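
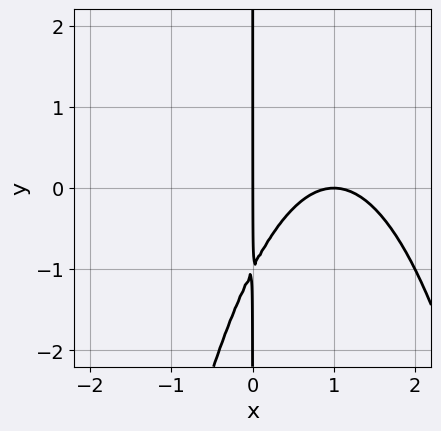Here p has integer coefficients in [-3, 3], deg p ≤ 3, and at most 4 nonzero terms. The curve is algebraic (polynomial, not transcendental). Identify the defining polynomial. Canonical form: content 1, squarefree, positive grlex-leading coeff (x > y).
x^3 - 2*x^2 + x*y + x

First, the degree is 3 — the shape is more complex than any degree-2 curve.
Next, checking where it meets the axes: the x-axis gridline crossings are at x ∈ {0, 1}; every point of the y-axis in the box is on the curve.
Finally, together with the visible shape, these determine p as stated.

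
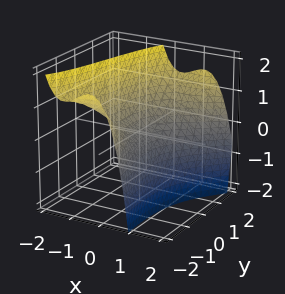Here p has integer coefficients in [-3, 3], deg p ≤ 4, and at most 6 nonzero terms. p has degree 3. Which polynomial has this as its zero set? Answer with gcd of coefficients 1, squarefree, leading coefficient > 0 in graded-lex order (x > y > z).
3*x^3 - 3*x^2*y - y^2 + 3*x + 3*z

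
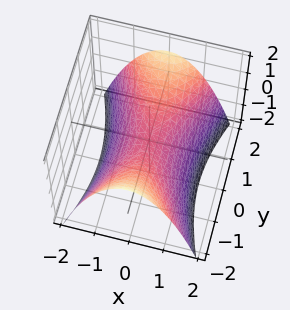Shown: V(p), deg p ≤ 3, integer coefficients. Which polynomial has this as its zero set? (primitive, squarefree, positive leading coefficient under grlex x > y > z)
3*x^2 - y^2 + 3*z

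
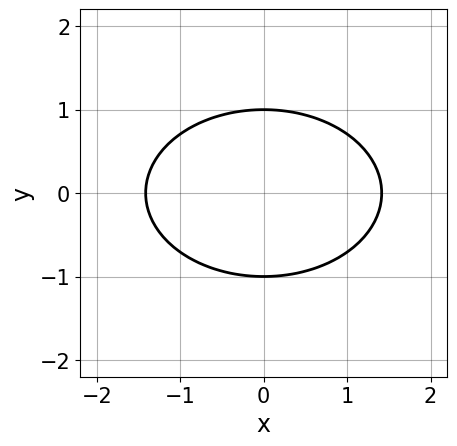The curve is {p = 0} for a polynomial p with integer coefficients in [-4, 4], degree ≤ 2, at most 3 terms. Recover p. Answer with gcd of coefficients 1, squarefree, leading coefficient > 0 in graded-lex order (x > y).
Degree: no degree-1 curve has this shape, so deg p = 2.
Symmetries: the y ↦ −y reflection is a symmetry, so y appears only in even powers; it's symmetric under x → −x, forcing even powers of x.
Reading off the gridlines: the y-axis gridline crossings are at y ∈ {-1, 1}.
Fitting integer coefficients to these (and the overall shape) gives p.

x^2 + 2*y^2 - 2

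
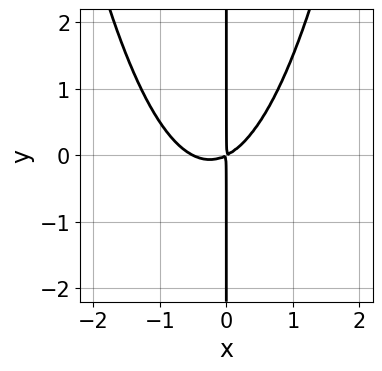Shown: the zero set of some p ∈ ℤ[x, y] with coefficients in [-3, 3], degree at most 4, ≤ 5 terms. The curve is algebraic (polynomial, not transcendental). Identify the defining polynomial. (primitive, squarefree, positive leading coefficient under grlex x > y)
The degree is 3 — the shape is more complex than any degree-2 curve.
From the visible intercepts: every point of the y-axis in the box is on the curve.
These observations pin down the coefficients.

2*x^3 + x^2 - 2*x*y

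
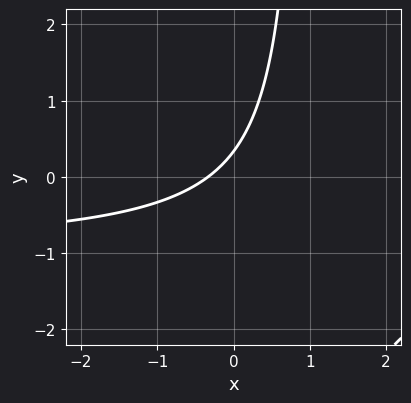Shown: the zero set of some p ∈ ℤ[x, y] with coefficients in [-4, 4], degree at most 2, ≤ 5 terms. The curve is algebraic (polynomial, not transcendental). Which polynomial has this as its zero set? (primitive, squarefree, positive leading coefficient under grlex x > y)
3*x*y + 3*x - 3*y + 1

1. Degree: no degree-1 curve has this shape, so deg p = 2.
2. Matching integer coefficients to the picture gives p.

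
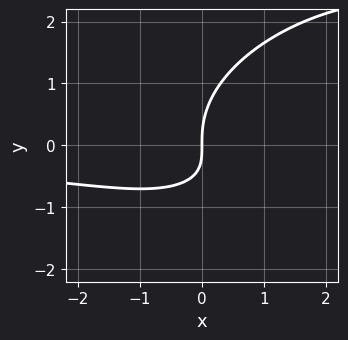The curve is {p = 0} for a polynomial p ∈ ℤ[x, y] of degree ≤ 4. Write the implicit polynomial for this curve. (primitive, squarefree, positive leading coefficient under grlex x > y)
x^2*y - x*y^2 + 2*y^3 - 3*x*y - 3*x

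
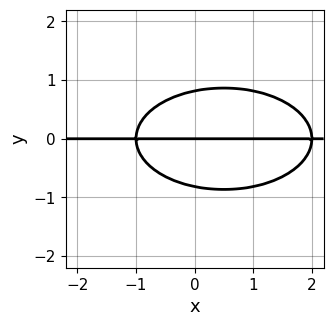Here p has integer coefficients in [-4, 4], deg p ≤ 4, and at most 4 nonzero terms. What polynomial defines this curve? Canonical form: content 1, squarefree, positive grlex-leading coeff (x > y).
First, degree: a generic line meets the curve in up to 3 points, so deg p = 3.
Next, observable constraints: it crosses the y-axis at the gridline y = 0; every point of the x-axis in the box is on the curve.
Finally, these observations pin down the coefficients.

x^2*y + 3*y^3 - x*y - 2*y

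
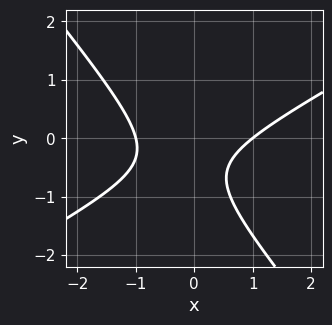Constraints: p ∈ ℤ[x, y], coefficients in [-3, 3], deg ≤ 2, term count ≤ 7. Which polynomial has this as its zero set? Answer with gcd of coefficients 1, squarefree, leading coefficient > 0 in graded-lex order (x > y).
(a) The degree is 2 — the shape is more complex than any degree-1 curve.
(b) Against the integer gridlines: it misses every integer gridline on the y-axis; the x-axis gridline crossings are at x ∈ {-1, 1}.
(c) Fitting integer coefficients to these (and the overall shape) gives p.

2*x^2 - 2*x*y - 3*y^2 - 3*y - 2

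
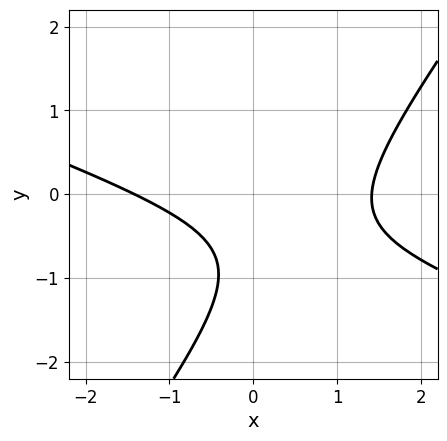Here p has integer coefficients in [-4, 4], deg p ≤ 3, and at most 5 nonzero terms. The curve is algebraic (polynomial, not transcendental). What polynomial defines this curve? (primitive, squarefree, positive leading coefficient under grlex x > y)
x^2 + 2*x*y - 2*y^2 - 3*y - 2

1. Degree: no degree-1 curve has this shape, so deg p = 2.
2. From the axis intercepts and sections: no y-intercept at any integer in the box.
3. Matching integer coefficients to the picture gives p.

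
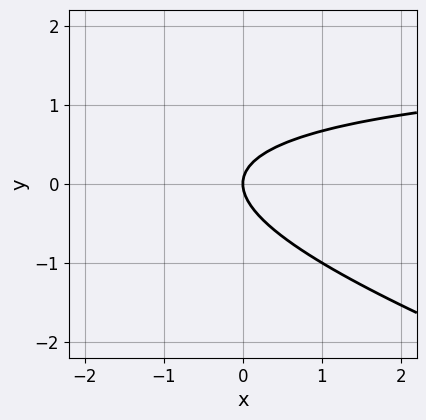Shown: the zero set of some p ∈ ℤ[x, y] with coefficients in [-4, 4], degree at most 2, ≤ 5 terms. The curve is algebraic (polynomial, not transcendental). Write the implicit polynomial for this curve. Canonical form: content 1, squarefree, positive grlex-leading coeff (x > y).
x*y + 3*y^2 - 2*x

First, deg p = 2.
Next, checking where it meets the axes: it meets the y-axis at y = 0 (among the integer gridlines); one x-axis crossing is at x = 0.
Finally, assembling these constraints gives the stated polynomial.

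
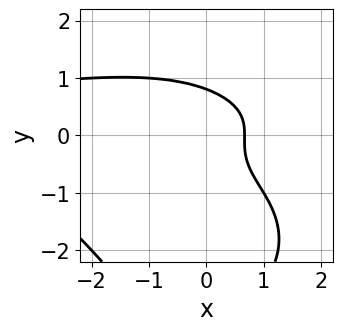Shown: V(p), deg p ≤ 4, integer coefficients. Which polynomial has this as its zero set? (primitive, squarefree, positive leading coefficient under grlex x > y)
1. deg p = 4. The shape is more complex than any degree-3 curve.
2. Putting this together gives p.

x^2*y^2 + y^4 + 3*y^3 + 3*x - 2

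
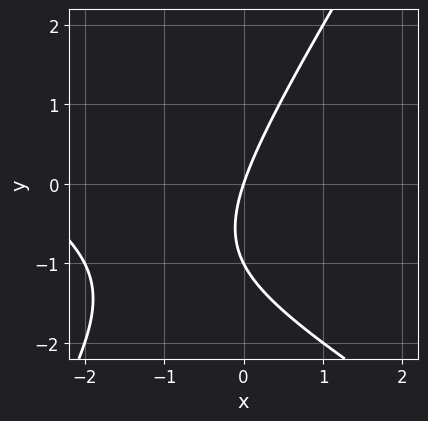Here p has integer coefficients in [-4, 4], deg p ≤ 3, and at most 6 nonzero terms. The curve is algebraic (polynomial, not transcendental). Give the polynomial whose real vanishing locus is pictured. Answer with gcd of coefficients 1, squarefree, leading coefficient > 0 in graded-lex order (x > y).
Degree: the shape is more complex than any degree-1 curve, so deg p = 2.
Reading off the gridlines: the y-axis gridline crossings are at y ∈ {-1, 0}; it crosses the x-axis at the gridline x = 0.
Assembling these constraints gives the stated polynomial.

x^2 + x*y - y^2 + 3*x - y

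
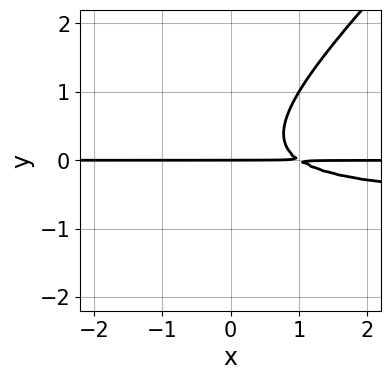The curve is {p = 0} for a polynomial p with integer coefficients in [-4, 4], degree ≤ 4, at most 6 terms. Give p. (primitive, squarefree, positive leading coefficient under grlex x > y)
1. The degree is 3 — a generic line meets the curve in up to 3 points.
2. Checking where it meets the axes: the visible x-axis segment lies entirely on the curve; it meets the y-axis at y = 0 (among the integer gridlines).
3. The integer polynomial consistent with all of this is the stated p.

3*x*y^2 - 3*y^3 + 2*x*y - 2*y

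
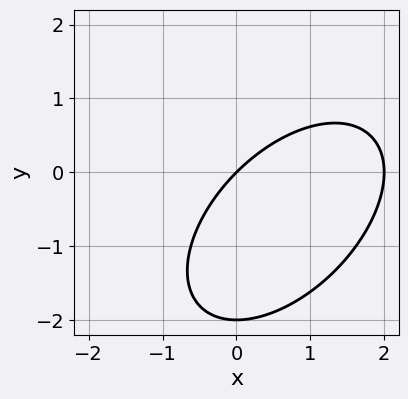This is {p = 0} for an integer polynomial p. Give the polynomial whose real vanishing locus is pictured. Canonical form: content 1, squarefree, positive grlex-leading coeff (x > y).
x^2 - x*y + y^2 - 2*x + 2*y

The degree is 2 — a generic line meets the curve in up to 2 points.
From the axis intercepts and sections: the y-axis gridline crossings are at y ∈ {-2, 0}; among the integer gridlines, it crosses the x-axis at x ∈ {0, 2}.
Matching integer coefficients to the picture gives p.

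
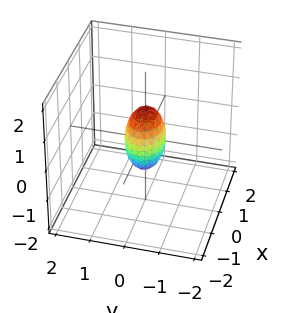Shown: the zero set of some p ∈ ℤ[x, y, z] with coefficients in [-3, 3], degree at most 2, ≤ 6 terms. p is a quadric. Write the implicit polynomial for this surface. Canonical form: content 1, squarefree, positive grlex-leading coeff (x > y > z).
2*x^2 + 3*y^2 + z^2 - 1

1. deg p = 2.
2. Symmetries: the x ↦ −x reflection is a symmetry, so x appears only in even powers; mirror symmetry y ↦ −y ⇒ only even powers of y; it's symmetric under z → −z, forcing even powers of z.
3. Reading off the gridlines: the z-axis gridline crossings are at z ∈ {-1, 1}.
4. Assembling these constraints gives the stated polynomial.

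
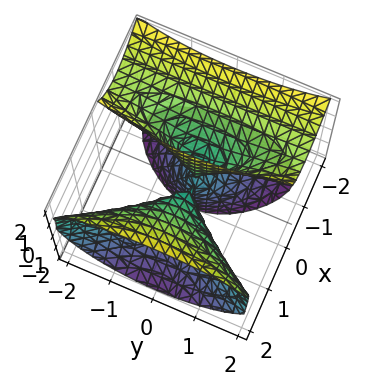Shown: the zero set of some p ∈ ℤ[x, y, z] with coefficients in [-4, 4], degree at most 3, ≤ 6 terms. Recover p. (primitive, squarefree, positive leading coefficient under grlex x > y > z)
(a) I count 3 distinct pieces.
(b) Degree: no degree-2 surface has this shape, so deg p = 3.
(c) Reading off the gridlines: it meets the y-axis at y = 0 (among the integer gridlines); one x-axis crossing is at x = 0; the visible z-axis segment lies entirely on the surface.
(d) These observations pin down the coefficients.

3*x^3 - x*y^2 - 3*x*z^2 + y^2*z - 3*y^2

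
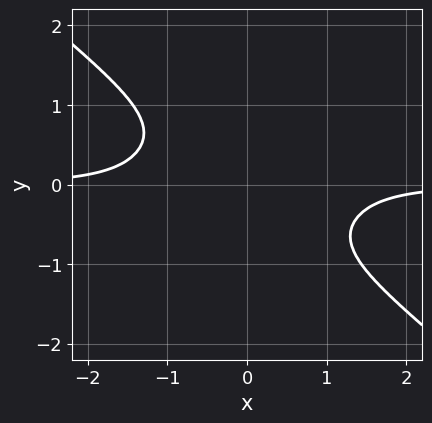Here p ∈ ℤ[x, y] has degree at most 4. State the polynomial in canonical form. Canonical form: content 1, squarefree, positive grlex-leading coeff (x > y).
(a) Degree: no degree-3 curve has this shape, so deg p = 4.
(b) Observable constraints: no x-intercept at any integer in the box; the curve avoids every integer y-axis point in the box.
(c) Together with the visible shape, these determine p as stated.

3*x^3*y - 2*x*y^3 + 3*y^4 + 3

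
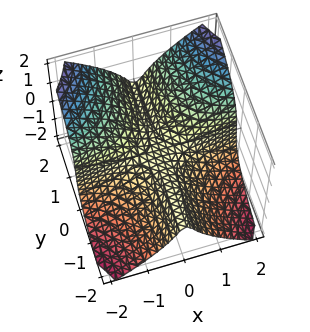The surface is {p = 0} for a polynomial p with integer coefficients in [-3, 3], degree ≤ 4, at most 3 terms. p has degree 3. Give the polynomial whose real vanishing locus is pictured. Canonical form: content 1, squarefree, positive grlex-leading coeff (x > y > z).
3*x^2*y - 2*z^3 - z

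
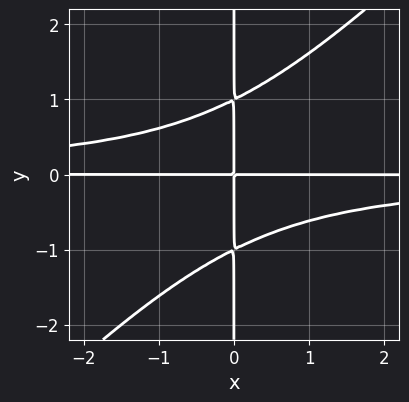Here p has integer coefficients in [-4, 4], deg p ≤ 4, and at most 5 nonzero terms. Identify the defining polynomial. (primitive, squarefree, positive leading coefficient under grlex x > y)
x^2*y^2 - x*y^3 + x*y

(a) The degree is 4 — no degree-3 curve has this shape.
(b) Against the integer gridlines: the visible x-axis segment lies entirely on the curve; every point of the y-axis in the box is on the curve.
(c) Together with the visible shape, these determine p as stated.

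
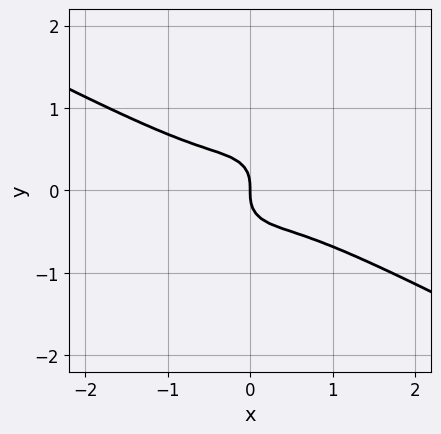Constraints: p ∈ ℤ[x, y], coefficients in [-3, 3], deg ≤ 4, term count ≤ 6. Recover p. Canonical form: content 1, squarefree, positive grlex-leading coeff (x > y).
1. deg p = 3. A generic line meets the curve in up to 3 points.
2. Observable constraints: it crosses the y-axis at the gridline y = 0; one x-axis crossing is at x = 0.
3. Together with the visible shape, these determine p as stated.

2*x^3 + 3*x^2*y + 3*y^3 + x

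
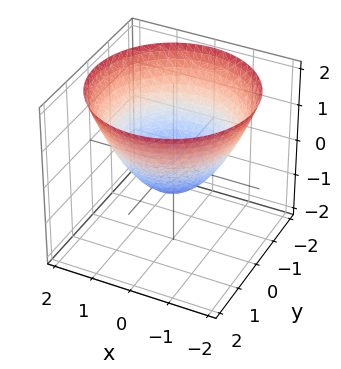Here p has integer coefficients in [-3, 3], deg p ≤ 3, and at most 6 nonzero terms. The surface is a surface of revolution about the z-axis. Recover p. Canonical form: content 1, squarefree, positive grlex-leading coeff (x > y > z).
2*x^2 + 2*y^2 - 3*z - 2

The degree is 2 — no degree-1 surface has this shape.
Symmetries: rotational symmetry about the z-axis ⇒ p depends on x, y only through x² + y².
Observable constraints: the x-axis gridline crossings are at x ∈ {-1, 1}; a circular section at z = 1 has radius between 1 and 2.
Matching integer coefficients to the picture gives p. Check: (0, 1, 0) on the y-axis lies on the surface, and p(0, 1, 0) = 0. ✓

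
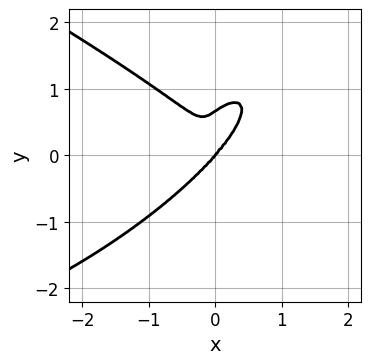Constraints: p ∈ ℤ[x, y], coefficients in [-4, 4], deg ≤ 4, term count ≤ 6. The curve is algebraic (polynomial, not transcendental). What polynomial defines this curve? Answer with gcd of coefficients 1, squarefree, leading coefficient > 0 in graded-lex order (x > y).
1. deg p = 4. No degree-3 curve has this shape.
2. Checking where it meets the axes: it meets the y-axis at y = 0 (among the integer gridlines); one x-axis crossing is at x = 0.
3. Fitting integer coefficients to these (and the overall shape) gives p.

x^3*y - 2*x*y^3 + 3*y^4 + 3*x^3 - 2*y^3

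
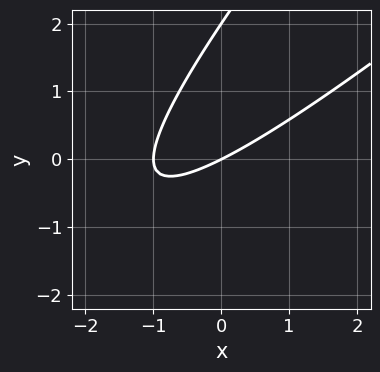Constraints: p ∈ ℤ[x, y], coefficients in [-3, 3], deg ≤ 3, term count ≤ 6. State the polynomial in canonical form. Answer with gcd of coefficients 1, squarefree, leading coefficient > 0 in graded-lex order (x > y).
(a) Degree: a generic line meets the curve in up to 2 points, so deg p = 2.
(b) Against the integer gridlines: the y-axis gridline crossings are at y ∈ {0, 2}; the x-axis gridline crossings are at x ∈ {-1, 0}.
(c) Matching integer coefficients to the picture gives p.

x^2 - 2*x*y + y^2 + x - 2*y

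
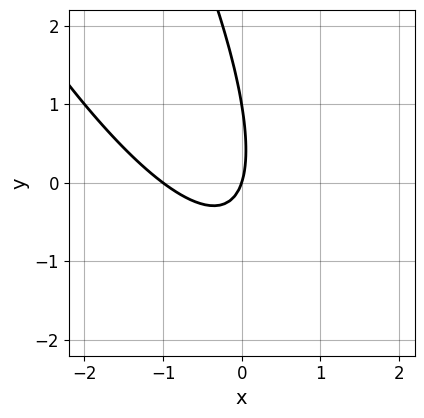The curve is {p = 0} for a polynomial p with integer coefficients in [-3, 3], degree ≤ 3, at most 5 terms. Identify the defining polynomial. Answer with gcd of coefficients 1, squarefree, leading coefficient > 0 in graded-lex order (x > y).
3*x^2 + 3*x*y + y^2 + 3*x - y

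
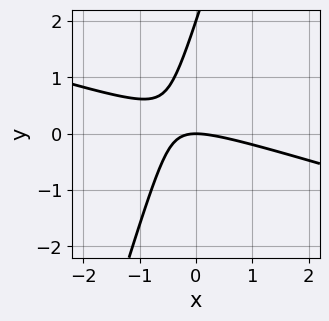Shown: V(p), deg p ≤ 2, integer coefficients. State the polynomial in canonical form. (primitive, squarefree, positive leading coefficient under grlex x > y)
x^2 + 3*x*y - y^2 + 2*y

(a) deg p = 2.
(b) Against the integer gridlines: it meets the x-axis at x = 0 (among the integer gridlines); among the integer gridlines, it crosses the y-axis at y ∈ {0, 2}.
(c) Putting this together gives p.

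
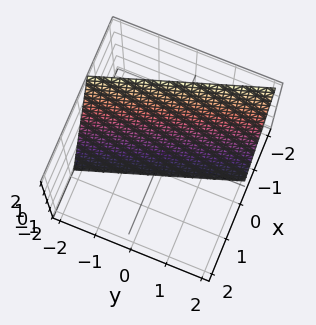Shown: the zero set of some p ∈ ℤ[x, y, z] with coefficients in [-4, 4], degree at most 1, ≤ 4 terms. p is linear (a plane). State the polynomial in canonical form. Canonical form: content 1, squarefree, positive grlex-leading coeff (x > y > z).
3*x + y + z + 2

First, deg p = 1.
Then, checking where it meets the axes: one z-axis crossing is at z = -2; one y-axis crossing is at y = -2.
Finally, assembling these constraints gives the stated polynomial.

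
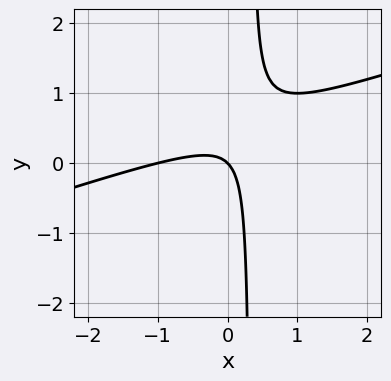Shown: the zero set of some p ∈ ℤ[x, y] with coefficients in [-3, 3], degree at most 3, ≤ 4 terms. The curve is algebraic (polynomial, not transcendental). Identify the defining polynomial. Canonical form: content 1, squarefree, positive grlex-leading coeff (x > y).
(a) Degree: no degree-1 curve has this shape, so deg p = 2.
(b) Checking where it meets the axes: the x-axis gridline crossings are at x ∈ {-1, 0}; it meets the y-axis at y = 0 (among the integer gridlines).
(c) Putting this together gives p.

x^2 - 3*x*y + x + y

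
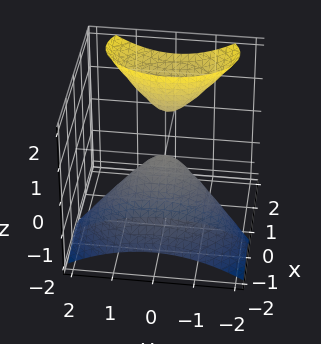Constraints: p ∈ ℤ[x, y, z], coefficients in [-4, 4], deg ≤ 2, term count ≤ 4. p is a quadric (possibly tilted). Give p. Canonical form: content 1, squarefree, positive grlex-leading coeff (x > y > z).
2*x^2 - 3*x*z + y^2 + z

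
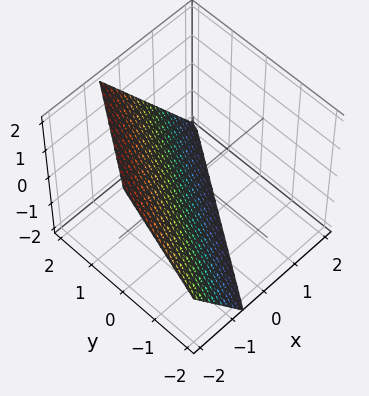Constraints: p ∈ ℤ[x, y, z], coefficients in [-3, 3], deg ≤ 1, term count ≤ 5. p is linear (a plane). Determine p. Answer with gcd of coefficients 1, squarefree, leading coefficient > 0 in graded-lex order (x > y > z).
1. deg p = 1. Every cross-section is a straight line — this is a plane.
2. Against the integer gridlines: one z-axis crossing is at z = -1; it crosses the y-axis at the gridline y = 1.
3. Together with the visible shape, these determine p as stated.

3*x - 2*y + 2*z + 2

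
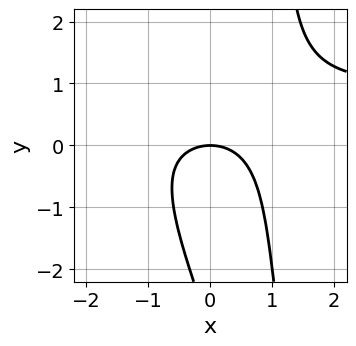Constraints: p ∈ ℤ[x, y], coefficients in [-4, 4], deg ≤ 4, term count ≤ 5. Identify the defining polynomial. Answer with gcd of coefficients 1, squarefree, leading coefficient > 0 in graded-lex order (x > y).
(a) Degree: a generic line meets the curve in up to 3 points, so deg p = 3.
(b) Reading off the gridlines: it meets the y-axis at y = 0 (among the integer gridlines); it meets the x-axis at x = 0 (among the integer gridlines).
(c) Assembling these constraints gives the stated polynomial.

2*x^2*y + x*y^2 - 2*x^2 - y^2 - 3*y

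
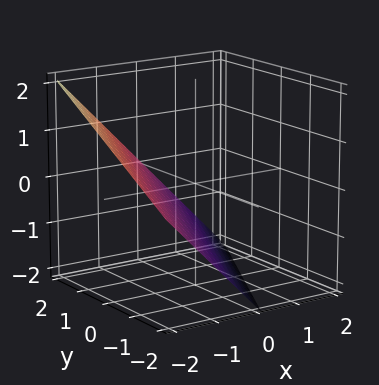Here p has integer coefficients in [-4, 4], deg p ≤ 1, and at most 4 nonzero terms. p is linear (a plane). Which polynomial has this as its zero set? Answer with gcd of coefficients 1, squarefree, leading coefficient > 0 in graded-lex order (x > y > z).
First, the degree is 1 — every cross-section is a straight line — this is a plane.
Next, checking where it meets the axes: one x-axis crossing is at x = -1; one z-axis crossing is at z = -1; one y-axis crossing is at y = 2.
Finally, the integer polynomial consistent with all of this is the stated p.

2*x - y + 2*z + 2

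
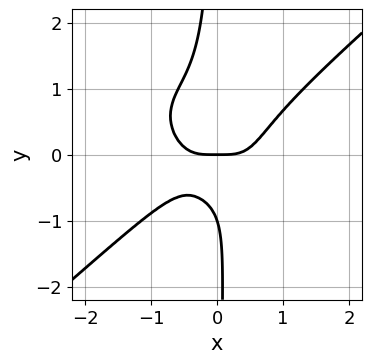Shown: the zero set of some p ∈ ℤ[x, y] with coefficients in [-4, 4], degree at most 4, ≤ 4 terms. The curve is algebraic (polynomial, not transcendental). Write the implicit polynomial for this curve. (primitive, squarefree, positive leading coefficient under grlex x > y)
2*x^4 - 3*x*y^3 - y^2 - y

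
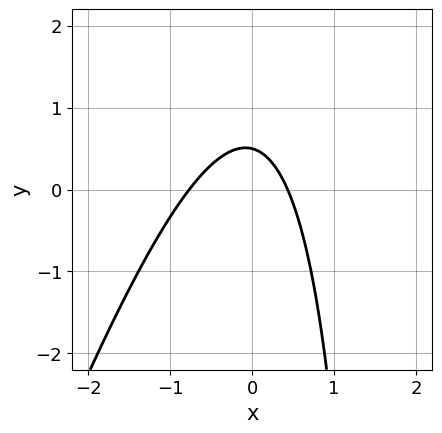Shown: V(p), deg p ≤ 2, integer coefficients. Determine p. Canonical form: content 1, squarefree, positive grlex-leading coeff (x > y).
(a) The degree is 2 — a generic line meets the curve in up to 2 points.
(b) Matching integer coefficients to the picture gives p.

3*x^2 - x*y + x + 2*y - 1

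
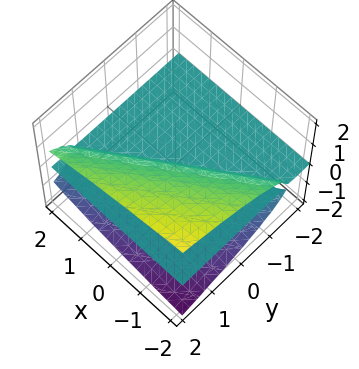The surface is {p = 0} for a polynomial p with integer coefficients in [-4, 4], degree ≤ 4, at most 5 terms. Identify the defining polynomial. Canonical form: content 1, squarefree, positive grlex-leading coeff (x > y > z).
(a) The picture has 2 separate pieces. They look like related sheets of one shape, so recover p as a whole.
(b) Degree: the shape is more complex than any degree-2 surface, so deg p = 3.
(c) Observable constraints: the visible x-axis segment lies entirely on the surface; one z-axis crossing is at z = 0.
(d) Matching integer coefficients to the picture gives p. Check: (0, 2, 0) on the y-axis lies on the surface, and p(0, 2, 0) = 0. ✓

3*z^3 + 2*x*z - 3*y*z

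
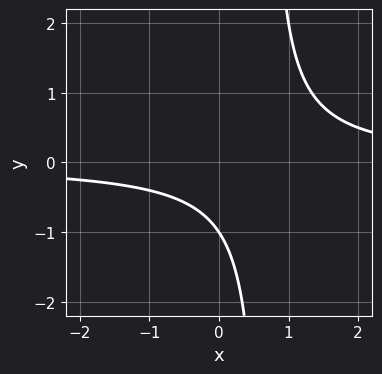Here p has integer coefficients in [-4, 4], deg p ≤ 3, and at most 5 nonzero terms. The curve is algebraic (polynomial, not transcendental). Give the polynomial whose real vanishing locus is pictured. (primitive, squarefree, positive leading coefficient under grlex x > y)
3*x*y - 2*y - 2

(a) The degree is 2 — a generic line meets the curve in up to 2 points.
(b) Checking where it meets the axes: it crosses the y-axis at the gridline y = -1; it misses every integer gridline on the x-axis.
(c) Assembling these constraints gives the stated polynomial.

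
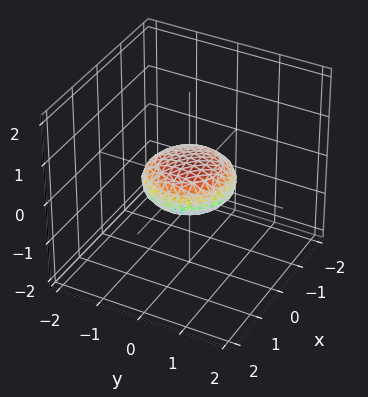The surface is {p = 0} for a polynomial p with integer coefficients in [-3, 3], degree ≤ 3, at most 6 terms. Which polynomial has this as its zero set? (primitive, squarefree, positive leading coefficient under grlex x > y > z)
The degree is 2 — a closed, bounded, convex surface; a quadric.
Symmetries: the z ↦ −z reflection is a symmetry, so z appears only in even powers; the z-axis is an axis of rotation, so x and y enter only as x² + y².
From the axis intercepts and sections: the y-axis gridline crossings are at y ∈ {-1, 1}; the x-axis gridline crossings are at x ∈ {-1, 1}; a circular section at z = 0 has radius exactly 1.
Solving for integer coefficients yields p as stated.

x^2 + y^2 + 3*z^2 - 1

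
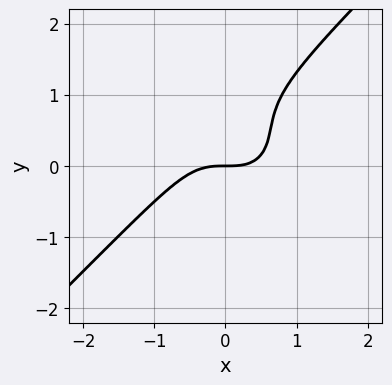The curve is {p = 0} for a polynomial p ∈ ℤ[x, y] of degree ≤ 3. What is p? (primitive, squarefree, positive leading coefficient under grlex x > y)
(a) deg p = 3. A generic line meets the curve in up to 3 points.
(b) Reading off the gridlines: it meets the y-axis at y = 0 (among the integer gridlines); it crosses the x-axis at the gridline x = 0.
(c) Solving for integer coefficients yields p as stated.

2*x^3 - 2*y^3 + 3*y^2 - 2*y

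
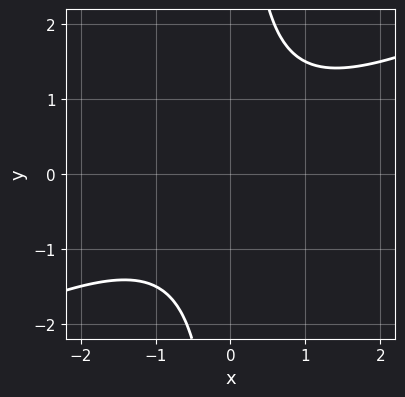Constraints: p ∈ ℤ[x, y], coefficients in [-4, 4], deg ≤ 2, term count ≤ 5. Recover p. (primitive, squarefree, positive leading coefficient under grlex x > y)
x^2 - 2*x*y + 2

deg p = 2.
Against the integer gridlines: it misses every integer gridline on the y-axis; it misses every integer gridline on the x-axis.
Together with the visible shape, these determine p as stated.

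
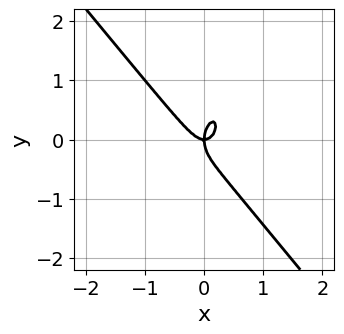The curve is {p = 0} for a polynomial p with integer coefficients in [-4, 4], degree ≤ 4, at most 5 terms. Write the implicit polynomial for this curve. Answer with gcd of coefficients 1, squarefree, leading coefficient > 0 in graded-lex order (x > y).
3*x^3 + x^2*y + y^3 - x*y

(a) The degree is 3 — the shape is more complex than any degree-2 curve.
(b) Against the integer gridlines: it meets the x-axis at x = 0 (among the integer gridlines); one y-axis crossing is at y = 0.
(c) The integer polynomial consistent with all of this is the stated p.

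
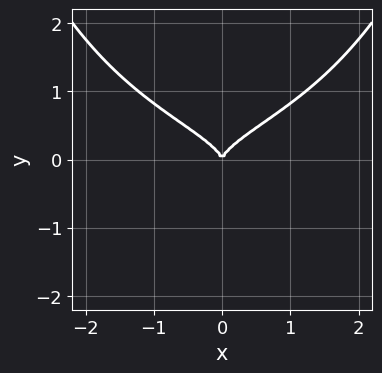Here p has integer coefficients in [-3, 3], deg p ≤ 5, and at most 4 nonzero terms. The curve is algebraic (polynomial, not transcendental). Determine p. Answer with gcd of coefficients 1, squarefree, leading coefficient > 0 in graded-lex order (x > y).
Degree: the shape is more complex than any degree-3 curve, so deg p = 4.
Symmetries: mirror symmetry x ↦ −x ⇒ only even powers of x.
Observable constraints: it meets the y-axis at y = 0 (among the integer gridlines); it meets the x-axis at x = 0 (among the integer gridlines).
Together with the visible shape, these determine p as stated.

x^2*y^2 - 3*y^3 + x^2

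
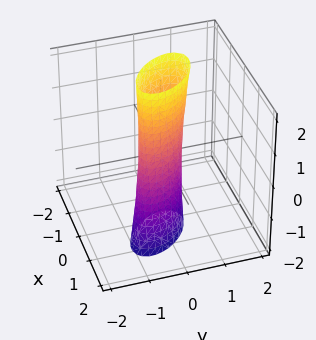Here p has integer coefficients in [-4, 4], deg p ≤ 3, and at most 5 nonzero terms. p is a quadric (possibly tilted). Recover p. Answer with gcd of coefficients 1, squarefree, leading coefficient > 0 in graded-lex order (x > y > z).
3*x^2 + 3*x*y + x*z + 3*y^2 - 1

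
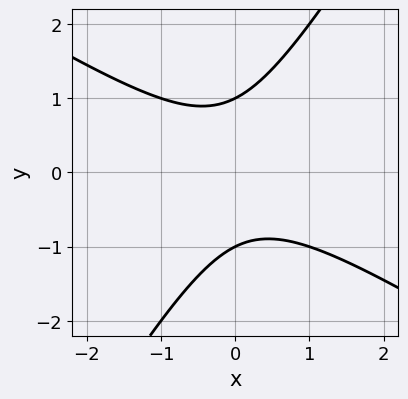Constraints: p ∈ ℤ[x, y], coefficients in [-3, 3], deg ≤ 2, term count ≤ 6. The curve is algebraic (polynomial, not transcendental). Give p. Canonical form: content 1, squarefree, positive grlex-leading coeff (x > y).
x^2 + x*y - y^2 + 1

1. Degree: a generic line meets the curve in up to 2 points, so deg p = 2.
2. Checking where it meets the axes: no x-intercept at any integer in the box; the y-axis gridline crossings are at y ∈ {-1, 1}.
3. Together with the visible shape, these determine p as stated.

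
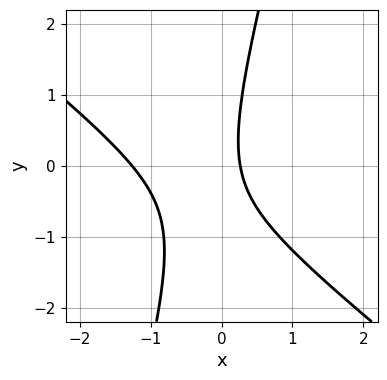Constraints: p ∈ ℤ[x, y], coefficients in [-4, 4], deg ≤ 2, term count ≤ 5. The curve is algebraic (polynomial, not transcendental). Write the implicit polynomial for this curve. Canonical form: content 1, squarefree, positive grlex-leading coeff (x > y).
First, deg p = 2. No degree-1 curve has this shape.
Next, observable constraints: the curve avoids every integer y-axis point in the box.
Finally, putting this together gives p.

3*x^2 + 3*x*y - y^2 + 3*x - 1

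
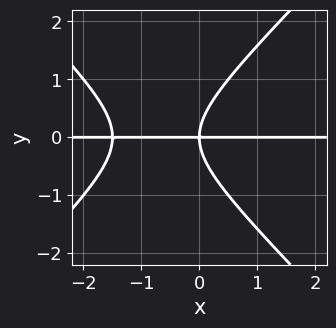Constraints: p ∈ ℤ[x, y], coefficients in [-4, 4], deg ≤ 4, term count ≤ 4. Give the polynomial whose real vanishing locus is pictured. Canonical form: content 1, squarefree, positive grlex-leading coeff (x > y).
(a) Degree: a generic line meets the curve in up to 3 points, so deg p = 3.
(b) Against the integer gridlines: it meets the y-axis at y = 0 (among the integer gridlines); every point of the x-axis in the box is on the curve.
(c) The integer polynomial consistent with all of this is the stated p.

2*x^2*y - 2*y^3 + 3*x*y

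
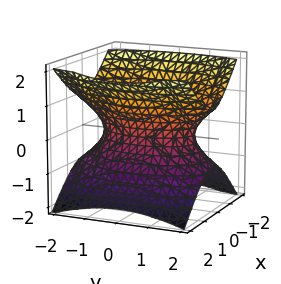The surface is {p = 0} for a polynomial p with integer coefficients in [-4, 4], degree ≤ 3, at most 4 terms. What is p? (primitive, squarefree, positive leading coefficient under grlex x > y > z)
3*x^2 + y^2 - 3*z^2 - 2

Degree: an hourglass — one-sheet hyperboloid; a quadric, so deg p = 2.
Symmetries: the y ↦ −y reflection is a symmetry, so y appears only in even powers; mirror symmetry x ↦ −x ⇒ only even powers of x; it's symmetric under z → −z, forcing even powers of z.
From the axis intercepts and sections: it misses every integer gridline on the z-axis.
Solving for integer coefficients yields p as stated.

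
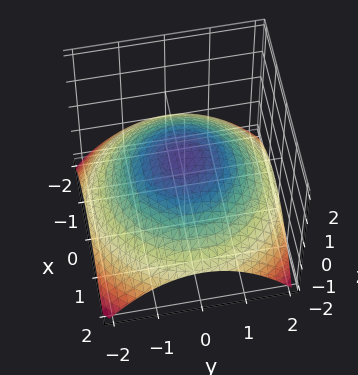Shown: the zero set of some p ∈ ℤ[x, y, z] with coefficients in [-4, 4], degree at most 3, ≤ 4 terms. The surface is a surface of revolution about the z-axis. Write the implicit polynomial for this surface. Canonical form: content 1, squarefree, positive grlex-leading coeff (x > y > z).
deg p = 2. No degree-1 surface has this shape.
Symmetries: rotational symmetry about the z-axis ⇒ p depends on x, y only through x² + y².
From the axis intercepts and sections: a circular section at z = 0 has radius between 1 and 2.
Fitting integer coefficients to these (and the overall shape) gives p.

x^2 + y^2 + 3*z - 2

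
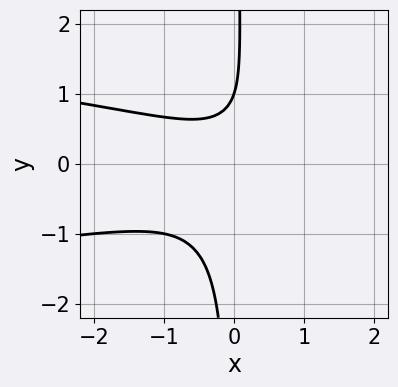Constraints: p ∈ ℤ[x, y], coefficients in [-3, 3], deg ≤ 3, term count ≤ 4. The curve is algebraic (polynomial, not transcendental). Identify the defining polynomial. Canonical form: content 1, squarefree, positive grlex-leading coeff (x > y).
3*x*y^2 + x^2 - y + 1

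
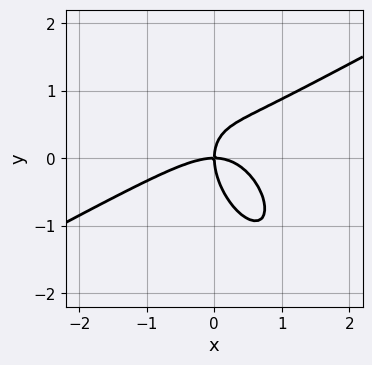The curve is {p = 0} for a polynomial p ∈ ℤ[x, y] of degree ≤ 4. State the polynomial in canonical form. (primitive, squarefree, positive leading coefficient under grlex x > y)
(a) The degree is 3 — a generic line meets the curve in up to 3 points.
(b) Reading off the gridlines: it crosses the x-axis at the gridline x = 0; it meets the y-axis at y = 0 (among the integer gridlines).
(c) Fitting integer coefficients to these (and the overall shape) gives p.

2*x^3 - 2*x^2*y - 2*x*y^2 - 2*y^3 + 3*x*y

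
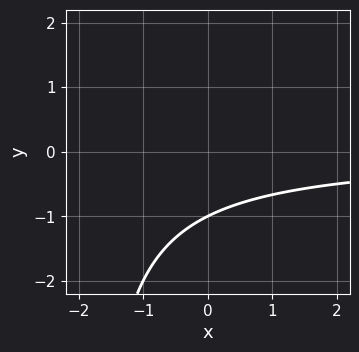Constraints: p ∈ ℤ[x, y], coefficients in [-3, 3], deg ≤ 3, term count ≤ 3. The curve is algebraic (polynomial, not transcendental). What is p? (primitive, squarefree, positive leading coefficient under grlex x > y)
First, the degree is 2 — the shape is more complex than any degree-1 curve.
Next, reading off the gridlines: the curve avoids every integer x-axis point in the box; one y-axis crossing is at y = -1.
Finally, the integer polynomial consistent with all of this is the stated p.

x*y + 2*y + 2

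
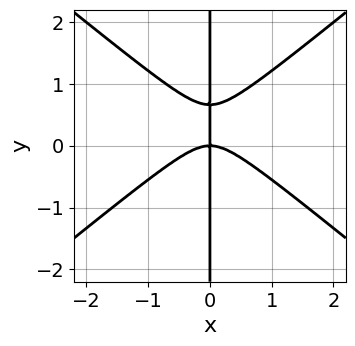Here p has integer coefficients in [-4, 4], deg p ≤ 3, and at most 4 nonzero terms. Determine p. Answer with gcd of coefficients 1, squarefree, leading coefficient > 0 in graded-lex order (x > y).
2*x^3 - 3*x*y^2 + 2*x*y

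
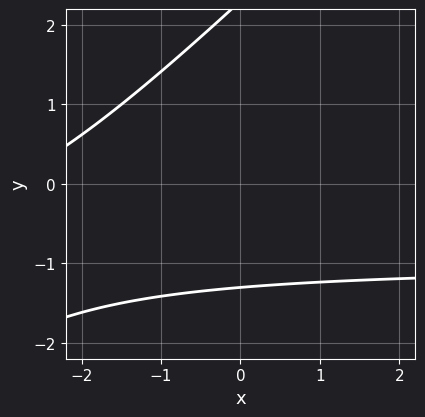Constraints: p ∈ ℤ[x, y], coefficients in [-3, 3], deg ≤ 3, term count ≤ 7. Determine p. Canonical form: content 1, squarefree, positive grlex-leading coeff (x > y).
x*y - y^2 + x + y + 3

First, deg p = 2. A generic line meets the curve in up to 2 points.
Then, from the axis intercepts and sections: the curve avoids every integer x-axis point in the box.
Finally, matching integer coefficients to the picture gives p.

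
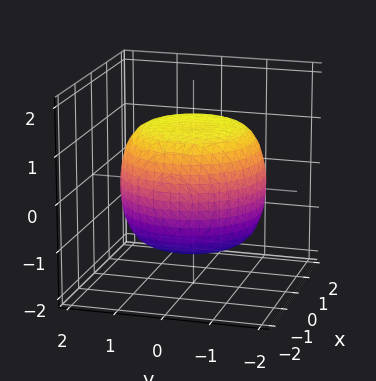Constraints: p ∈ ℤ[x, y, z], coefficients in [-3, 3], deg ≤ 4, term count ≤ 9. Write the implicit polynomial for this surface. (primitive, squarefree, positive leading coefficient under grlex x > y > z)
x^4 + 2*x^2*y^2 + y^4 - x^2 - y^2 + 2*z^2 - 3

(a) Degree: no degree-3 surface has this shape, so deg p = 4.
(b) By symmetry, the z-axis is an axis of rotation, so x and y enter only as x² + y².
(c) Observable constraints: a circular section at z = -1 has radius between 1 and 2.
(d) Assembling these constraints gives the stated polynomial.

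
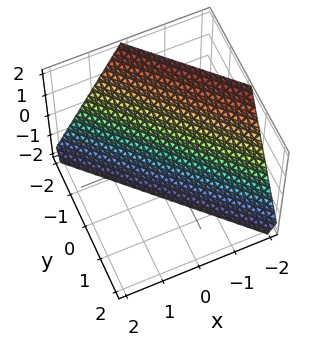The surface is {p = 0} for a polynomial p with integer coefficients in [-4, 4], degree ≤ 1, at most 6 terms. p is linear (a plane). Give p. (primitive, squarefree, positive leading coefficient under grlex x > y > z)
Degree: every cross-section is a straight line — this is a plane, so deg p = 1.
Reading off the gridlines: it meets the z-axis at z = -2 (among the integer gridlines); one x-axis crossing is at x = -1.
Assembling these constraints gives the stated polynomial. Check: (0, -1, 0) on the y-axis lies on the surface, and p(0, -1, 0) = 0. ✓

2*x + 2*y + z + 2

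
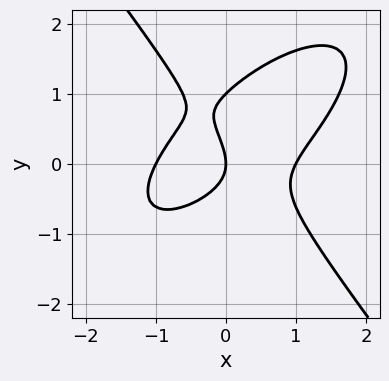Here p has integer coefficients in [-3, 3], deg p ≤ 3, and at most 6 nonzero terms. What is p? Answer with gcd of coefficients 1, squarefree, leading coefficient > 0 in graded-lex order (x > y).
x^3 - x^2*y + y^3 - y^2 - x

1. deg p = 3. No degree-2 curve has this shape.
2. From the visible intercepts: the y-axis gridline crossings are at y ∈ {0, 1}; among the integer gridlines, it crosses the x-axis at x ∈ {-1, 0, 1}.
3. Matching integer coefficients to the picture gives p.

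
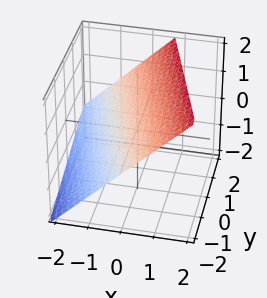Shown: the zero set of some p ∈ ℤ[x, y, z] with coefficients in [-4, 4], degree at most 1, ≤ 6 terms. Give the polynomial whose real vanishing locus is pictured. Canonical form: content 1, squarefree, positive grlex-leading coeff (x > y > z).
First, degree: the surface is flat (a plane), so deg p = 1.
Then, from the visible intercepts: it crosses the y-axis at the gridline y = -2.
Finally, fitting integer coefficients to these (and the overall shape) gives p.

3*x + y - 3*z + 2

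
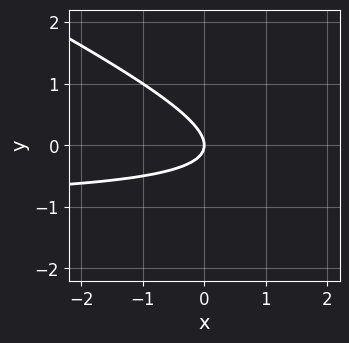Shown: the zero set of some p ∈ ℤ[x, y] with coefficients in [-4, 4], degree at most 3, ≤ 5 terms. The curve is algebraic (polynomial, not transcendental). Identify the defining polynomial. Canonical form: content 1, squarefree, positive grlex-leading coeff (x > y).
(a) The degree is 2 — no degree-1 curve has this shape.
(b) Observable constraints: it crosses the x-axis at the gridline x = 0; it meets the y-axis at y = 0 (among the integer gridlines).
(c) Matching integer coefficients to the picture gives p.

x*y + 2*y^2 + x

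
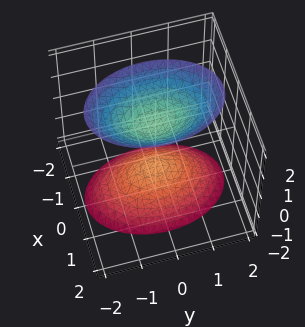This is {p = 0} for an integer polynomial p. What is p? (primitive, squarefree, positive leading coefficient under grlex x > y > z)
2*x^2 + y^2 - z^2 + 1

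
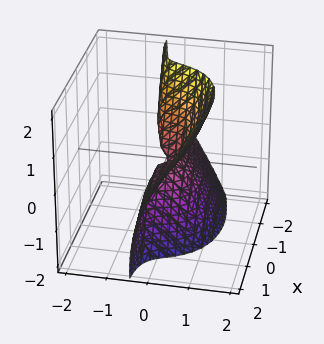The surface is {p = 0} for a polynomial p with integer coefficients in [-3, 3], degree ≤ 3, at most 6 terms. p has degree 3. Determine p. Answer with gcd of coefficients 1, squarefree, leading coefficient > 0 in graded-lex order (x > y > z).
2*x^2*y + 3*y^3 - 2*x*z - z^2

1. deg p = 3. No degree-2 surface has this shape.
2. From the axis intercepts and sections: one y-axis crossing is at y = 0; every point of the x-axis in the box is on the surface; one z-axis crossing is at z = 0.
3. Together with the visible shape, these determine p as stated.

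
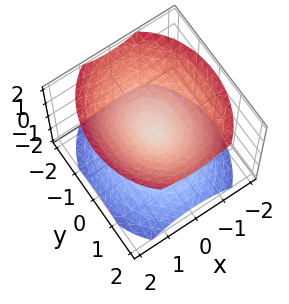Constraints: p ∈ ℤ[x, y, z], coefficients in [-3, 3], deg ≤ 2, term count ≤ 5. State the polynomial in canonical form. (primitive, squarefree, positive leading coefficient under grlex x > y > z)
3*x^2 + 2*y^2 - 3*z^2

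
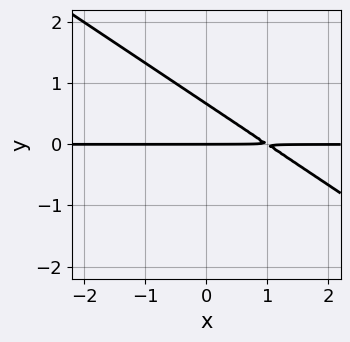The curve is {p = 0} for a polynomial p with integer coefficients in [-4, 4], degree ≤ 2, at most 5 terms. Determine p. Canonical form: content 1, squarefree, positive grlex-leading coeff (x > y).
deg p = 2. No degree-1 curve has this shape.
Reading off the gridlines: one y-axis crossing is at y = 0; the visible x-axis segment lies entirely on the curve.
Solving for integer coefficients yields p as stated.

2*x*y + 3*y^2 - 2*y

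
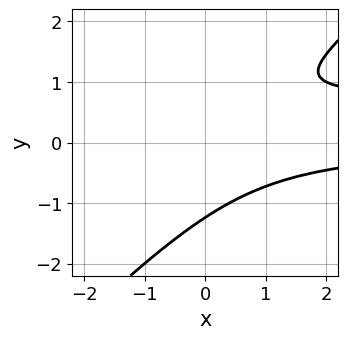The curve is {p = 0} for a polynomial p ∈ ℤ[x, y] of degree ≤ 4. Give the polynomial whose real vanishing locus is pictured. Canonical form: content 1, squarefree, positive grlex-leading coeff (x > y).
3*x*y^2 - 3*y^3 - 2*x*y + 3*y - 2

Degree: a generic line meets the curve in up to 3 points, so deg p = 3.
Against the integer gridlines: the curve avoids every integer x-axis point in the box.
Putting this together gives p.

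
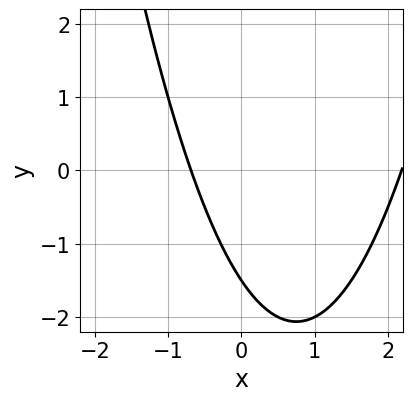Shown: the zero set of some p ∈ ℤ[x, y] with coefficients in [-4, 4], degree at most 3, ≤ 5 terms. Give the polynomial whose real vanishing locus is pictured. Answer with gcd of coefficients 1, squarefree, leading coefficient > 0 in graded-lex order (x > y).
1. Degree: the shape is more complex than any degree-1 curve, so deg p = 2.
2. Putting this together gives p.

2*x^2 - 3*x - 2*y - 3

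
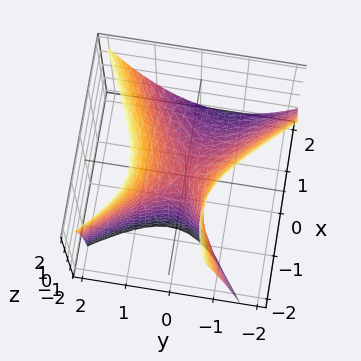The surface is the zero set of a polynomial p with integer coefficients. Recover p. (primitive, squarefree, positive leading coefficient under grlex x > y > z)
2*x^2 - 2*x*y + 2*x*z - 3*y^2 + 2*z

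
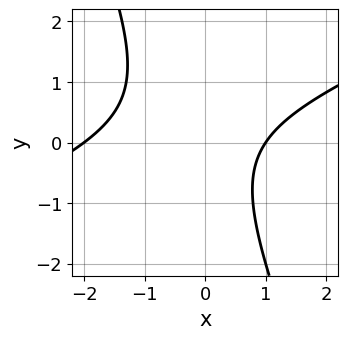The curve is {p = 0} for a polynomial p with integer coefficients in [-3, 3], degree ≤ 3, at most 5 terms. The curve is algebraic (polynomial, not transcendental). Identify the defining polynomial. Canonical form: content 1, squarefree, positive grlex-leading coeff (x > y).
1. Degree: the shape is more complex than any degree-1 curve, so deg p = 2.
2. Observable constraints: the x-axis gridline crossings are at x ∈ {-2, 1}; no y-intercept at any integer in the box.
3. Together with the visible shape, these determine p as stated.

x^2 - 2*x*y - y^2 + x - 2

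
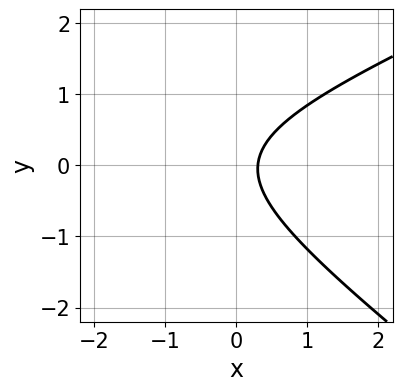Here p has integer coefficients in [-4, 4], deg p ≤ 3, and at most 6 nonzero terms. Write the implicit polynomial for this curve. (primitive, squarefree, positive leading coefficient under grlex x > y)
x^2 - x*y - 3*y^2 + 3*x - 1

First, degree: no degree-1 curve has this shape, so deg p = 2.
Then, checking where it meets the axes: no y-intercept at any integer in the box.
Finally, solving for integer coefficients yields p as stated.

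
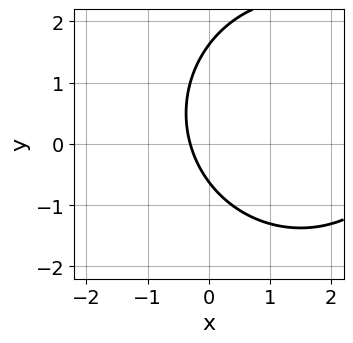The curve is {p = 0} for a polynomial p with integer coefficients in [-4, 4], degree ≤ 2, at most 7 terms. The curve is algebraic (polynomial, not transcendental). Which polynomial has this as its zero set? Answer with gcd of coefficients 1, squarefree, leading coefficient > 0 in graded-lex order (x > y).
x^2 + y^2 - 3*x - y - 1

First, deg p = 2.
Finally, solving for integer coefficients yields p as stated.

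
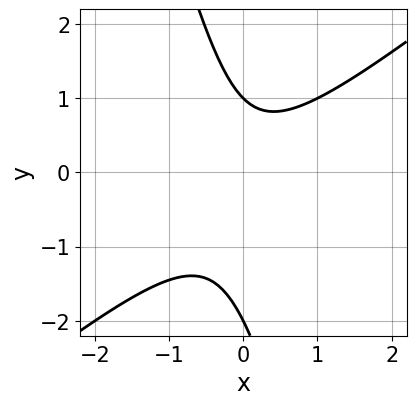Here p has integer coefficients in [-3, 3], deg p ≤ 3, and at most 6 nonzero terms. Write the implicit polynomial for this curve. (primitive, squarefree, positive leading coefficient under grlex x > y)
3*x^2 - 3*x*y - y^2 - y + 2

deg p = 2. The shape is more complex than any degree-1 curve.
Observable constraints: the y-axis gridline crossings are at y ∈ {-2, 1}; it misses every integer gridline on the x-axis.
Solving for integer coefficients yields p as stated.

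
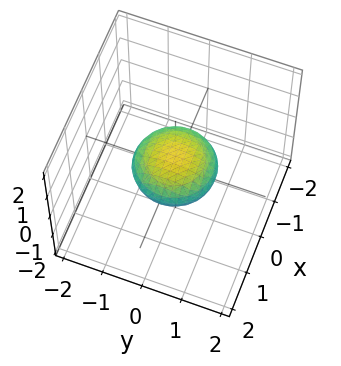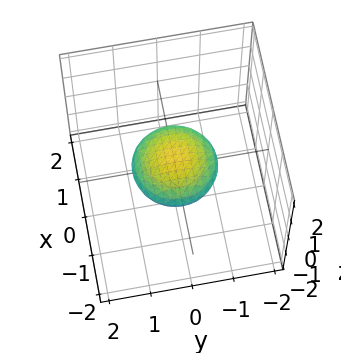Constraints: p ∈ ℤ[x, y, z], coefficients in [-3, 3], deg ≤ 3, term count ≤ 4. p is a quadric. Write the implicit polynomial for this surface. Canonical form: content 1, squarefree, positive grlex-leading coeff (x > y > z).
x^2 + y^2 + 3*z^2 - 1

(a) The degree is 2 — bounded and convex; a quadric.
(b) Symmetries: mirror symmetry z ↦ −z ⇒ only even powers of z; the z-axis is an axis of rotation, so x and y enter only as x² + y².
(c) Against the integer gridlines: among the integer gridlines, it crosses the x-axis at x ∈ {-1, 1}; a circular section at z = 0 has radius exactly 1; among the integer gridlines, it crosses the y-axis at y ∈ {-1, 1}.
(d) The integer polynomial consistent with all of this is the stated p.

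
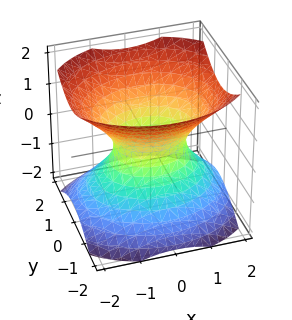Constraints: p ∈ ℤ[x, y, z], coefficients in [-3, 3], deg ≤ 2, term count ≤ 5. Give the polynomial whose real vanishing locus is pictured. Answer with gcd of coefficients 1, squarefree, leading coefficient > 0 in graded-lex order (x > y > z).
2*x^2 + 3*y^2 - 3*z^2 - 2

(a) The degree is 2 — one connected sheet with a waist; a quadric.
(b) Symmetries: the z ↦ −z reflection is a symmetry, so z appears only in even powers; the x ↦ −x reflection is a symmetry, so x appears only in even powers; it's symmetric under y → −y, forcing even powers of y.
(c) From the axis intercepts and sections: the x-axis gridline crossings are at x ∈ {-1, 1}; the surface avoids every integer z-axis point in the box.
(d) These observations pin down the coefficients.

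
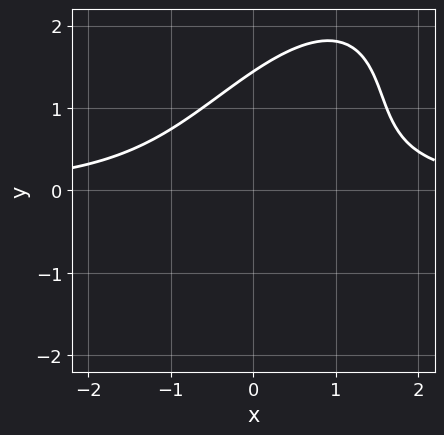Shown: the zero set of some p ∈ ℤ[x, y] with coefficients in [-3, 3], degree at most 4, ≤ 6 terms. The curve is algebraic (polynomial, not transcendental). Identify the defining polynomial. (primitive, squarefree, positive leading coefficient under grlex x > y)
2*x^2*y - 2*x*y^2 + y^3 - 3

First, degree: a generic line meets the curve in up to 3 points, so deg p = 3.
Then, from the axis intercepts and sections: it misses every integer gridline on the x-axis.
Finally, the integer polynomial consistent with all of this is the stated p.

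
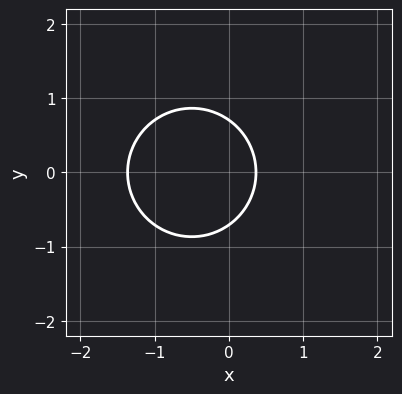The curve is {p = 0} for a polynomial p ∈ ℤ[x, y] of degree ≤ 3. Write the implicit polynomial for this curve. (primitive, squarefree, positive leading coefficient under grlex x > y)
2*x^2 + 2*y^2 + 2*x - 1

Degree: a generic line meets the curve in up to 2 points, so deg p = 2.
Symmetries: mirror symmetry y ↦ −y ⇒ only even powers of y.
Assembling these constraints gives the stated polynomial.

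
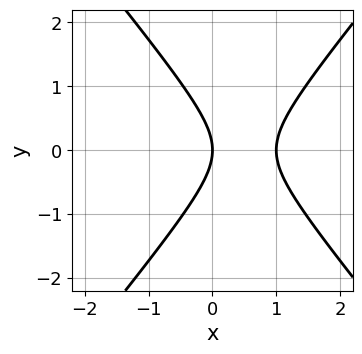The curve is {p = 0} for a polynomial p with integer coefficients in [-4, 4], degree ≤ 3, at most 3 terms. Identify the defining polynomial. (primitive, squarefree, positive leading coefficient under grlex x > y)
First, the degree is 2 — no degree-1 curve has this shape.
Then, symmetries: it's symmetric under y → −y, forcing even powers of y.
Then, reading off the gridlines: the x-axis gridline crossings are at x ∈ {0, 1}; it crosses the y-axis at the gridline y = 0.
Finally, solving for integer coefficients yields p as stated.

3*x^2 - 2*y^2 - 3*x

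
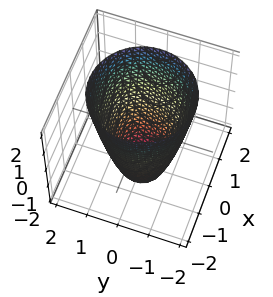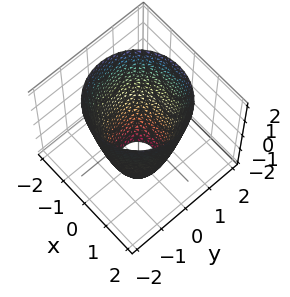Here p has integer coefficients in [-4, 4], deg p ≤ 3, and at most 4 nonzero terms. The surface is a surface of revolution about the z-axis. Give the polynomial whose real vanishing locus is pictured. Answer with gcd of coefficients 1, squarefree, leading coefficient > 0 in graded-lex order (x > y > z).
2*x^2 + 2*y^2 - z - 3

First, the degree is 2 — no degree-1 surface has this shape.
Then, symmetry: every cross-section ⟂ z is a circle, so x, y appear only via x² + y².
Then, from the visible intercepts: a circular section at z = 1 has radius between 1 and 2; no z-intercept at any integer in the box.
Finally, together with the visible shape, these determine p as stated.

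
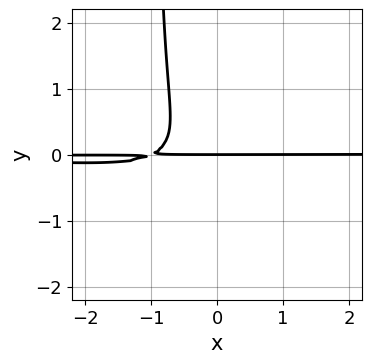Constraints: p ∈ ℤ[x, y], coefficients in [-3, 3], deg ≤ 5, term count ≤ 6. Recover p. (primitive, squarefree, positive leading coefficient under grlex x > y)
(a) The degree is 4 — a generic line meets the curve in up to 4 points.
(b) From the visible intercepts: every point of the x-axis in the box is on the curve; it meets the y-axis at y = 0 (among the integer gridlines).
(c) Fitting integer coefficients to these (and the overall shape) gives p.

2*x^2*y^2 - 3*x*y^3 - 3*y^3 - x*y - y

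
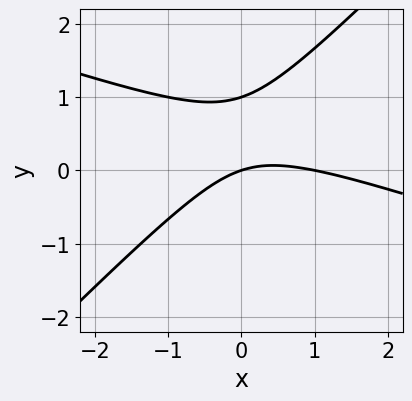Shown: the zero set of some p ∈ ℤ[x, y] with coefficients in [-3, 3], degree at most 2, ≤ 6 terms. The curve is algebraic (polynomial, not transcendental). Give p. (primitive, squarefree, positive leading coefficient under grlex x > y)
1. deg p = 2.
2. From the axis intercepts and sections: among the integer gridlines, it crosses the y-axis at y ∈ {0, 1}; among the integer gridlines, it crosses the x-axis at x ∈ {0, 1}.
3. Putting this together gives p.

x^2 + 2*x*y - 3*y^2 - x + 3*y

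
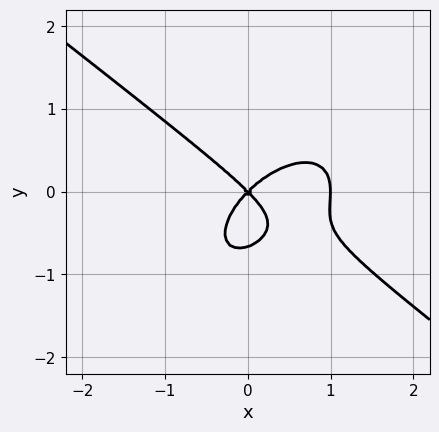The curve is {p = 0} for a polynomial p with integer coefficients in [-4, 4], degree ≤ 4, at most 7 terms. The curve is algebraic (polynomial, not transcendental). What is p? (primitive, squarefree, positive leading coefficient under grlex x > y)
2*x^3 - x*y^2 + 3*y^3 - 2*x^2 + 2*y^2

First, degree: the shape is more complex than any degree-2 curve, so deg p = 3.
Then, from the axis intercepts and sections: one y-axis crossing is at y = 0; the x-axis gridline crossings are at x ∈ {0, 1}.
Finally, these observations pin down the coefficients.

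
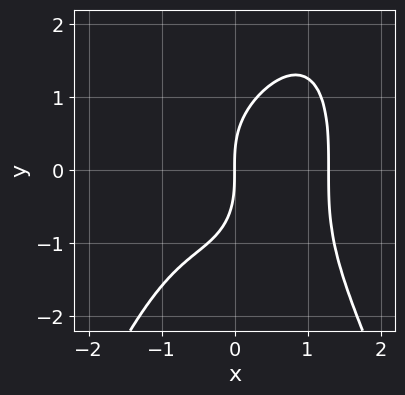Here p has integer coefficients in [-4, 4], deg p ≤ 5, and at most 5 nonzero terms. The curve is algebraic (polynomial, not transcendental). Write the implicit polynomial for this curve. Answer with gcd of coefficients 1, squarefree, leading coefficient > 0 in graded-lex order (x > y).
2*x^4 + y^3 - x^2 - 3*x

(a) The degree is 4 — the shape is more complex than any degree-3 curve.
(b) Against the integer gridlines: it crosses the x-axis at the gridline x = 0; it crosses the y-axis at the gridline y = 0.
(c) Solving for integer coefficients yields p as stated.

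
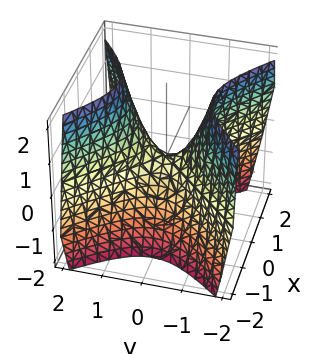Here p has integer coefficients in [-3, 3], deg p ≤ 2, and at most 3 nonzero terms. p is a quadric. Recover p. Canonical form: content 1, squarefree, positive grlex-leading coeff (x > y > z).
3*x^2 - 3*y^2 + 2*z

1. deg p = 2.
2. Symmetries: it's symmetric under y → −y, forcing even powers of y; the x ↦ −x reflection is a symmetry, so x appears only in even powers.
3. From the axis intercepts and sections: it crosses the z-axis at the gridline z = 0; it meets the y-axis at y = 0 (among the integer gridlines); it meets the x-axis at x = 0 (among the integer gridlines).
4. Matching integer coefficients to the picture gives p.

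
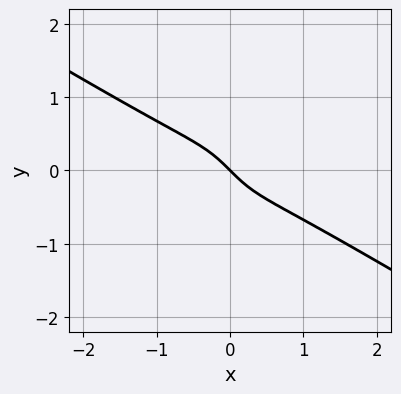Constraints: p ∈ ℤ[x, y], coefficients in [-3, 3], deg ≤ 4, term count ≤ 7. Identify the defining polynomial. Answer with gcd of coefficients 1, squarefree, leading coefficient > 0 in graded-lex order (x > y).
2*x^3 + 3*x^2*y + y^3 + x + y

(a) Degree: the shape is more complex than any degree-2 curve, so deg p = 3.
(b) From the visible intercepts: it meets the y-axis at y = 0 (among the integer gridlines); one x-axis crossing is at x = 0.
(c) Putting this together gives p.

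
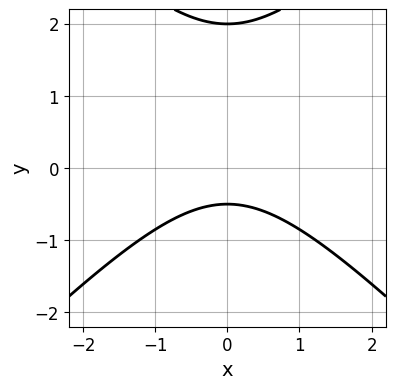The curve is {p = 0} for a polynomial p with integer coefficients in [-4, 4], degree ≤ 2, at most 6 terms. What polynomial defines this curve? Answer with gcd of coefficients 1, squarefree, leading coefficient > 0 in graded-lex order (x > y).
The degree is 2 — no degree-1 curve has this shape.
Symmetries: the x ↦ −x reflection is a symmetry, so x appears only in even powers.
Reading off the gridlines: it crosses the y-axis at the gridline y = 2; no x-intercept at any integer in the box.
Solving for integer coefficients yields p as stated.

2*x^2 - 2*y^2 + 3*y + 2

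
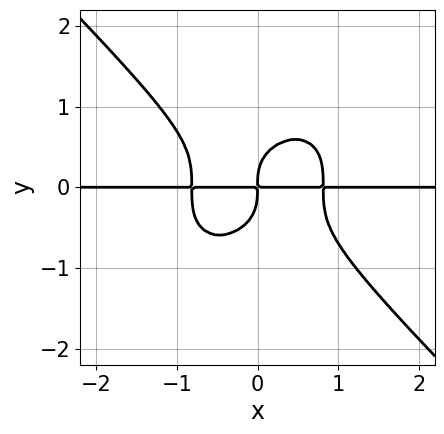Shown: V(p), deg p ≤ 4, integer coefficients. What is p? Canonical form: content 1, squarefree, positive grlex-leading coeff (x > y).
First, degree: the shape is more complex than any degree-3 curve, so deg p = 4.
Next, observable constraints: the visible x-axis segment lies entirely on the curve.
Finally, fitting integer coefficients to these (and the overall shape) gives p.

3*x^3*y + 3*y^4 - 2*x*y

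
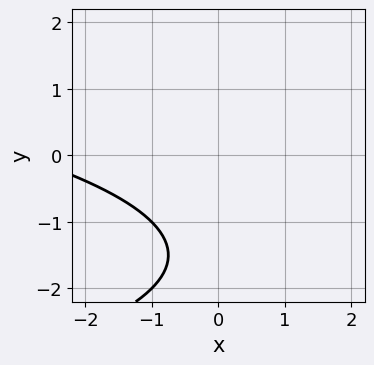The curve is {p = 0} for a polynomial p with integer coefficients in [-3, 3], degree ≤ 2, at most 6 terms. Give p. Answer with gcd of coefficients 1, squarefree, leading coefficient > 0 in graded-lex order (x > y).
y^2 + x + 3*y + 3

First, the degree is 2 — the shape is more complex than any degree-1 curve.
Then, reading off the gridlines: it misses every integer gridline on the x-axis; it misses every integer gridline on the y-axis.
Finally, fitting integer coefficients to these (and the overall shape) gives p.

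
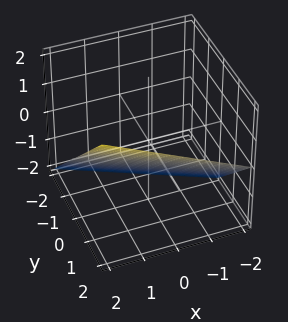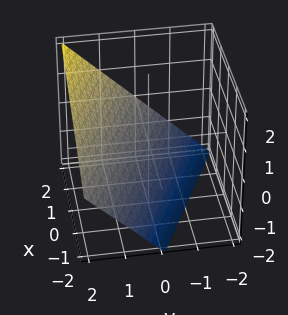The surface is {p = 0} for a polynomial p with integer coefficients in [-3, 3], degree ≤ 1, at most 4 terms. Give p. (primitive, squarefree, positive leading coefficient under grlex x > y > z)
x + 2*y - 2*z - 2

First, degree: every cross-section is a straight line — this is a plane, so deg p = 1.
Next, reading off the gridlines: it meets the x-axis at x = 2 (among the integer gridlines); it meets the y-axis at y = 1 (among the integer gridlines); one z-axis crossing is at z = -1.
Finally, putting this together gives p.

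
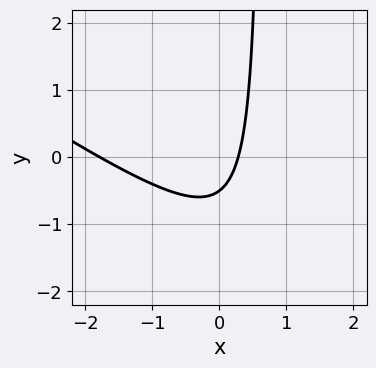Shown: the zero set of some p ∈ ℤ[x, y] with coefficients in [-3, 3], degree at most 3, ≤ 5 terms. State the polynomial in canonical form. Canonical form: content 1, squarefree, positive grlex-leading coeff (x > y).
(a) The degree is 2 — no degree-1 curve has this shape.
(b) The integer polynomial consistent with all of this is the stated p.

2*x^2 + 3*x*y + 3*x - 2*y - 1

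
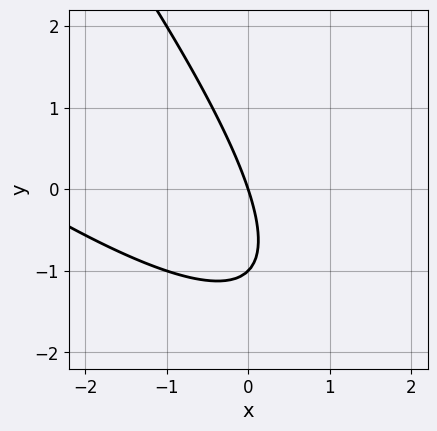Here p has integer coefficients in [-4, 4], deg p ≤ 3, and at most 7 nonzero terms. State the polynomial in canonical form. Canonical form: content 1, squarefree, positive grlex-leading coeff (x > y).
The degree is 2 — no degree-1 curve has this shape.
From the visible intercepts: it meets the x-axis at x = 0 (among the integer gridlines); the y-axis gridline crossings are at y ∈ {-1, 0}.
Assembling these constraints gives the stated polynomial.

x^2 + 2*x*y + y^2 + 3*x + y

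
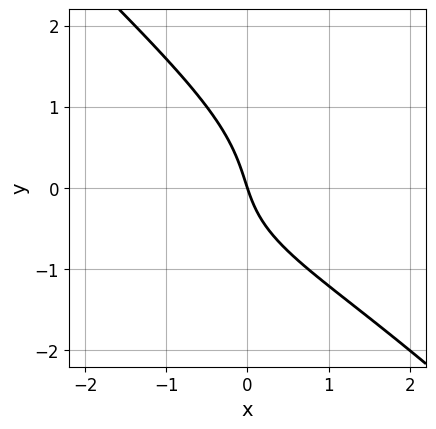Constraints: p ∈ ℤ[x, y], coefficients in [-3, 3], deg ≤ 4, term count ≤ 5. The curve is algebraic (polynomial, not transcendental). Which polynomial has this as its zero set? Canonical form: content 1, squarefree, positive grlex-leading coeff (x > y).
2*x*y^2 + 2*y^3 + x*y + 3*x + y

deg p = 3. A generic line meets the curve in up to 3 points.
Checking where it meets the axes: one y-axis crossing is at y = 0; it meets the x-axis at x = 0 (among the integer gridlines).
Matching integer coefficients to the picture gives p.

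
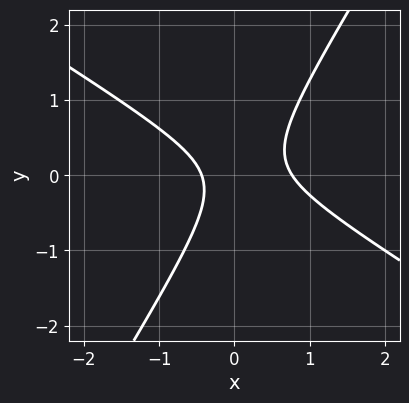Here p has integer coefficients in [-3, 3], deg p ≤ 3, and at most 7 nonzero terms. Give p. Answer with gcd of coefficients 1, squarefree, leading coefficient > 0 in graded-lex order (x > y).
3*x^2 + 3*x*y - 3*y^2 - x - 1

Degree: no degree-1 curve has this shape, so deg p = 2.
Checking where it meets the axes: it misses every integer gridline on the y-axis.
Together with the visible shape, these determine p as stated.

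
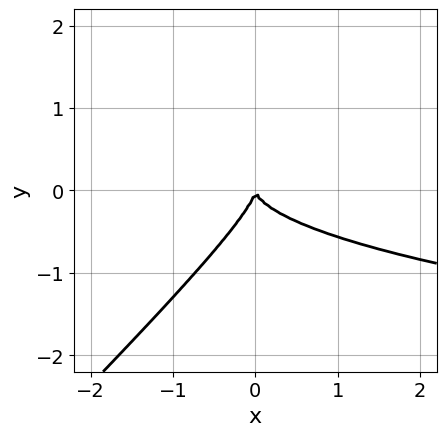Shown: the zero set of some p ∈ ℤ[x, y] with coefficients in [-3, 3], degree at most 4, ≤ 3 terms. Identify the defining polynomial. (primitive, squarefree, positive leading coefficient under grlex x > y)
2*x*y^2 - 2*y^3 - x^2

(a) Degree: a generic line meets the curve in up to 3 points, so deg p = 3.
(b) Reading off the gridlines: it meets the x-axis at x = 0 (among the integer gridlines); one y-axis crossing is at y = 0.
(c) Putting this together gives p.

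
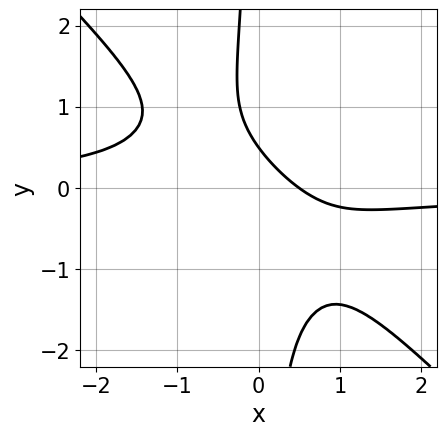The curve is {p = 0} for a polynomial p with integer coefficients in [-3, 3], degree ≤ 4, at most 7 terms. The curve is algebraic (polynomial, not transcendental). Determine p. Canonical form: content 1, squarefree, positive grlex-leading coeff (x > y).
First, degree: the shape is more complex than any degree-2 curve, so deg p = 3.
Finally, putting this together gives p.

3*x^2*y + 3*x*y^2 + 2*x + 2*y - 1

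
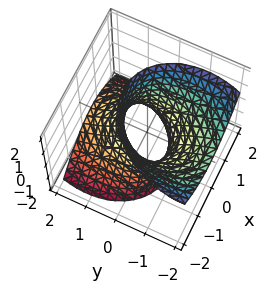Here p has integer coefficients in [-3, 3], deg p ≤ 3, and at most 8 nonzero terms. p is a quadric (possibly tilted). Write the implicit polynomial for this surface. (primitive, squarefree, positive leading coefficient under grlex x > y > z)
First, the degree is 2 — the shape is more complex than any degree-1 surface.
Then, checking where it meets the axes: the surface avoids every integer z-axis point in the box; the y-axis gridline crossings are at y ∈ {-1, 1}.
Finally, solving for integer coefficients yields p as stated.

3*x^2 - x*y + 2*y^2 + 3*y*z - z^2 - 2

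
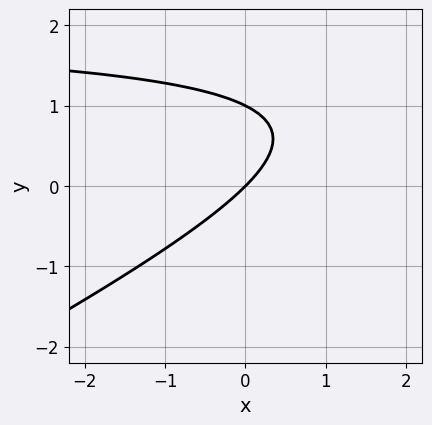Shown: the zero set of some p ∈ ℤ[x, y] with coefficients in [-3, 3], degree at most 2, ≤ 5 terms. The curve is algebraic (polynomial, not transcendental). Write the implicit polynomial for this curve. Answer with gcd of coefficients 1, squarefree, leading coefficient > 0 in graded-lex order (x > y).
x*y - 2*y^2 - 2*x + 2*y

(a) The degree is 2 — the shape is more complex than any degree-1 curve.
(b) From the axis intercepts and sections: it meets the x-axis at x = 0 (among the integer gridlines); among the integer gridlines, it crosses the y-axis at y ∈ {0, 1}.
(c) Fitting integer coefficients to these (and the overall shape) gives p.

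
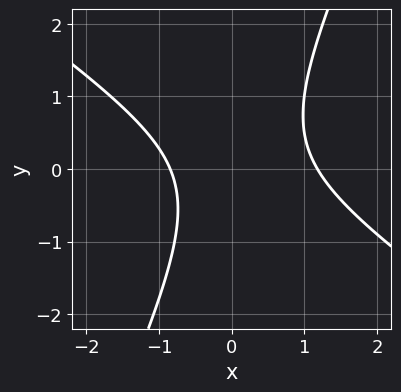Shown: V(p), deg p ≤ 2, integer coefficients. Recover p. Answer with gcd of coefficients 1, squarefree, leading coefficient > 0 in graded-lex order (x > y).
3*x^2 + 3*x*y - 2*y^2 - x - 3

(a) The degree is 2 — the shape is more complex than any degree-1 curve.
(b) Reading off the gridlines: the curve avoids every integer y-axis point in the box.
(c) Assembling these constraints gives the stated polynomial.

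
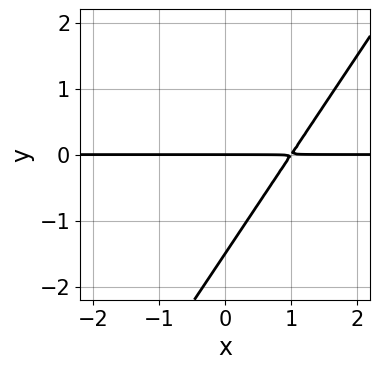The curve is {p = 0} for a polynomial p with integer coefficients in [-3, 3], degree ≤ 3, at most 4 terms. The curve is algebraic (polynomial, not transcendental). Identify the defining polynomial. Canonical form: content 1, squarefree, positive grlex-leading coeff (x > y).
3*x*y - 2*y^2 - 3*y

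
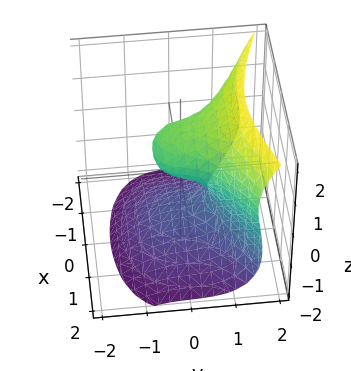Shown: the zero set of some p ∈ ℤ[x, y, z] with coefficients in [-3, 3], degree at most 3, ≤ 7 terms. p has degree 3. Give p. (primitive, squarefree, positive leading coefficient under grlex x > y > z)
First, the degree is 3 — a generic line meets the surface in up to 3 points.
Next, reading off the gridlines: one z-axis crossing is at z = 0; it crosses the y-axis at the gridline y = 0; it meets the x-axis at x = 0 (among the integer gridlines).
Finally, fitting integer coefficients to these (and the overall shape) gives p.

3*y^3 - 2*z^3 - 3*x^2 + y + 3*z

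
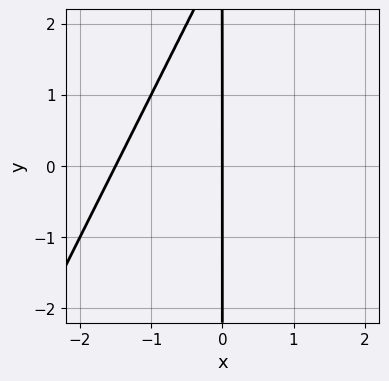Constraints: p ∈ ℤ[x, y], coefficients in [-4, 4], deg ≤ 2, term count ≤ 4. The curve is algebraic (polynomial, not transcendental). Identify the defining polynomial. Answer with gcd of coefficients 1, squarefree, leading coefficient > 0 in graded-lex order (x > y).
deg p = 2. No degree-1 curve has this shape.
Against the integer gridlines: every point of the y-axis in the box is on the curve; it crosses the x-axis at the gridline x = 0.
Fitting integer coefficients to these (and the overall shape) gives p.

2*x^2 - x*y + 3*x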